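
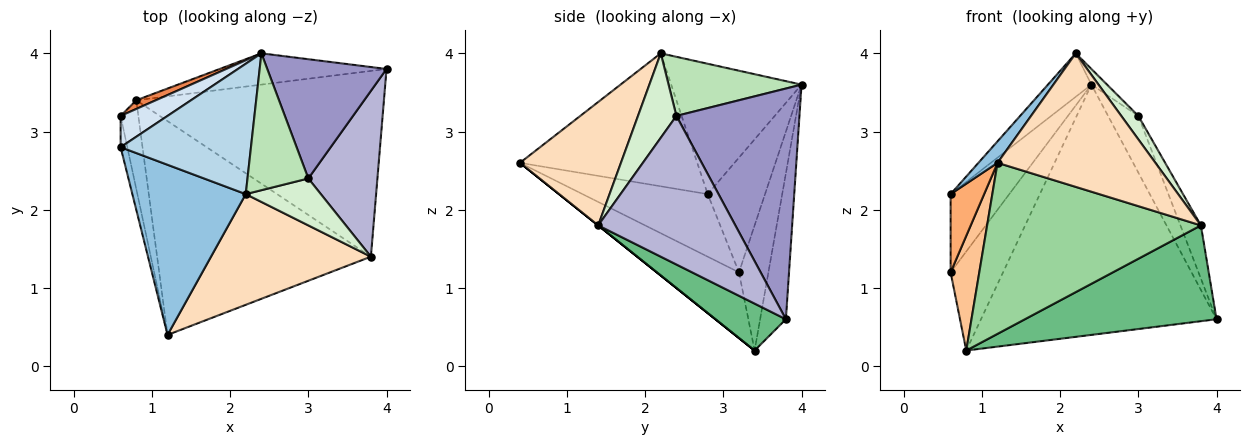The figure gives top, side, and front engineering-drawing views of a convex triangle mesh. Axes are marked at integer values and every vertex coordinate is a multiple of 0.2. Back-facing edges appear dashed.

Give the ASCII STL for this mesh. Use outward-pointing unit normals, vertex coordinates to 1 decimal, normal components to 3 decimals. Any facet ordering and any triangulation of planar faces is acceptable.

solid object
 facet normal -0.108 0.986 -0.123
  outer loop
   vertex 0.8 3.4 0.2
   vertex 2.4 4.0 3.6
   vertex 4.0 3.8 0.6
  endloop
 endfacet
 facet normal -0.758 -0.082 0.647
  outer loop
   vertex 2.2 2.2 4.0
   vertex 0.6 2.8 2.2
   vertex 1.2 0.4 2.6
  endloop
 endfacet
 facet normal -0.688 0.229 0.688
  outer loop
   vertex 2.2 2.2 4.0
   vertex 2.4 4.0 3.6
   vertex 0.6 2.8 2.2
  endloop
 endfacet
 facet normal -0.672 0.687 0.275
  outer loop
   vertex 0.6 3.2 1.2
   vertex 0.6 2.8 2.2
   vertex 2.4 4.0 3.6
  endloop
 endfacet
 facet normal -0.488 0.869 0.076
  outer loop
   vertex 0.6 3.2 1.2
   vertex 2.4 4.0 3.6
   vertex 0.8 3.4 0.2
  endloop
 endfacet
 facet normal -0.961 -0.257 -0.103
  outer loop
   vertex 0.6 3.2 1.2
   vertex 1.2 0.4 2.6
   vertex 0.6 2.8 2.2
  endloop
 endfacet
 facet normal -0.915 -0.319 -0.247
  outer loop
   vertex 0.6 3.2 1.2
   vertex 0.8 3.4 0.2
   vertex 1.2 0.4 2.6
  endloop
 endfacet
 facet normal 0.442 -0.691 0.572
  outer loop
   vertex 3.8 1.4 1.8
   vertex 2.2 2.2 4.0
   vertex 1.2 0.4 2.6
  endloop
 endfacet
 facet normal 0.166 -0.452 -0.876
  outer loop
   vertex 3.8 1.4 1.8
   vertex 0.8 3.4 0.2
   vertex 4.0 3.8 0.6
  endloop
 endfacet
 facet normal 0.000 -0.625 -0.781
  outer loop
   vertex 3.8 1.4 1.8
   vertex 1.2 0.4 2.6
   vertex 0.8 3.4 0.2
  endloop
 endfacet
 facet normal 0.694 0.082 0.715
  outer loop
   vertex 3.0 2.4 3.2
   vertex 2.4 4.0 3.6
   vertex 2.2 2.2 4.0
  endloop
 endfacet
 facet normal 0.709 -0.315 0.630
  outer loop
   vertex 3.0 2.4 3.2
   vertex 2.2 2.2 4.0
   vertex 3.8 1.4 1.8
  endloop
 endfacet
 facet normal 0.868 0.213 0.449
  outer loop
   vertex 3.0 2.4 3.2
   vertex 4.0 3.8 0.6
   vertex 2.4 4.0 3.6
  endloop
 endfacet
 facet normal 0.899 0.134 0.418
  outer loop
   vertex 3.0 2.4 3.2
   vertex 3.8 1.4 1.8
   vertex 4.0 3.8 0.6
  endloop
 endfacet
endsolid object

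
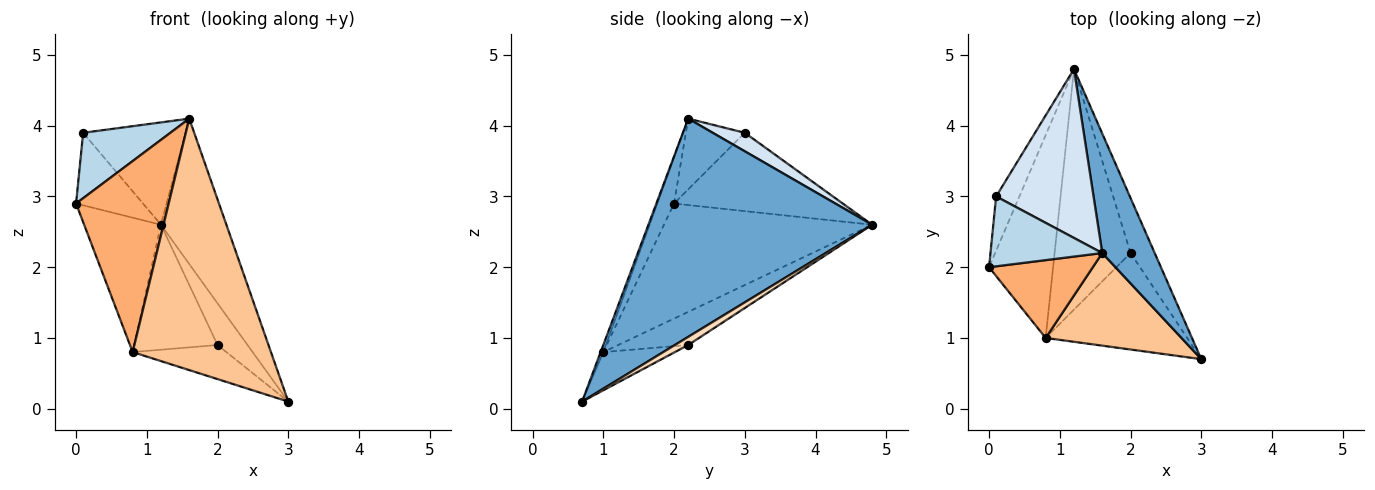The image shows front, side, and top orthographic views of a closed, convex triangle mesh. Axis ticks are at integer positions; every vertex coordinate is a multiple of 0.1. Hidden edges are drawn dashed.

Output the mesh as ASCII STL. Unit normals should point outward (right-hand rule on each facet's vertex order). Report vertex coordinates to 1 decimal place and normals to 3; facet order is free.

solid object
 facet normal 0.935 0.274 0.225
  outer loop
   vertex 1.6 2.2 4.1
   vertex 3.0 0.7 0.1
   vertex 1.2 4.8 2.6
  endloop
 endfacet
 facet normal -0.896 0.356 -0.266
  outer loop
   vertex 0.1 3.0 3.9
   vertex 1.2 4.8 2.6
   vertex 0.0 2.0 2.9
  endloop
 endfacet
 facet normal -0.419 -0.621 0.663
  outer loop
   vertex 0.1 3.0 3.9
   vertex 0.0 2.0 2.9
   vertex 1.6 2.2 4.1
  endloop
 endfacet
 facet normal 0.160 0.512 0.844
  outer loop
   vertex 0.1 3.0 3.9
   vertex 1.6 2.2 4.1
   vertex 1.2 4.8 2.6
  endloop
 endfacet
 facet normal -0.832 0.307 -0.463
  outer loop
   vertex 0.8 1.0 0.8
   vertex 0.0 2.0 2.9
   vertex 1.2 4.8 2.6
  endloop
 endfacet
 facet normal -0.165 -0.913 0.372
  outer loop
   vertex 0.8 1.0 0.8
   vertex 1.6 2.2 4.1
   vertex 0.0 2.0 2.9
  endloop
 endfacet
 facet normal -0.018 -0.938 0.346
  outer loop
   vertex 0.8 1.0 0.8
   vertex 3.0 0.7 0.1
   vertex 1.6 2.2 4.1
  endloop
 endfacet
 facet normal 0.259 0.583 -0.770
  outer loop
   vertex 2.0 2.2 0.9
   vertex 1.2 4.8 2.6
   vertex 3.0 0.7 0.1
  endloop
 endfacet
 facet normal -0.247 0.323 -0.914
  outer loop
   vertex 2.0 2.2 0.9
   vertex 3.0 0.7 0.1
   vertex 0.8 1.0 0.8
  endloop
 endfacet
 facet normal -0.361 0.430 -0.828
  outer loop
   vertex 2.0 2.2 0.9
   vertex 0.8 1.0 0.8
   vertex 1.2 4.8 2.6
  endloop
 endfacet
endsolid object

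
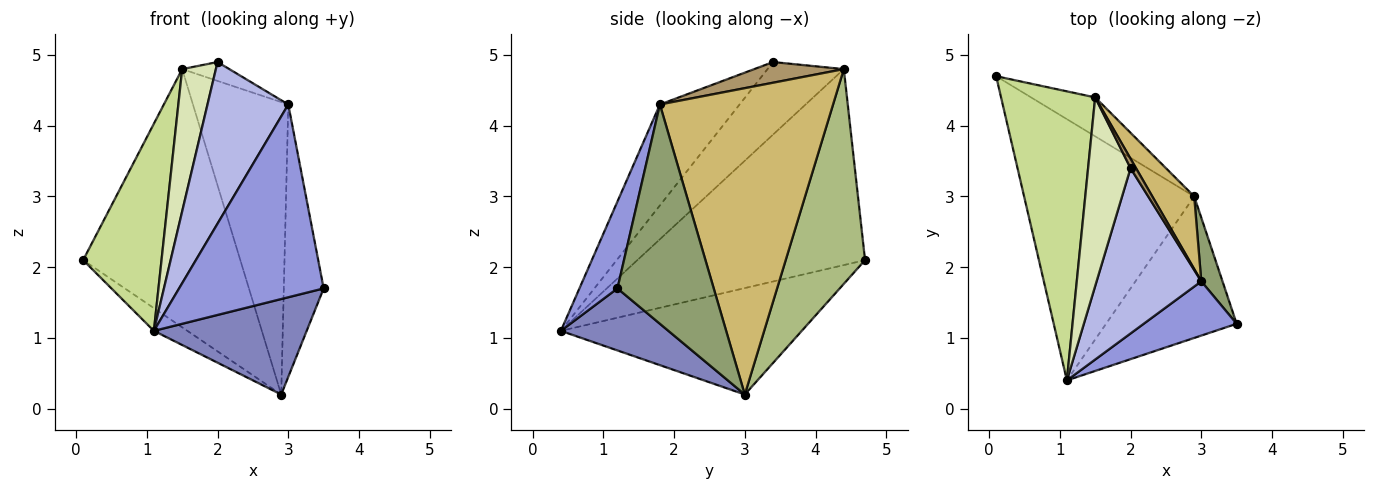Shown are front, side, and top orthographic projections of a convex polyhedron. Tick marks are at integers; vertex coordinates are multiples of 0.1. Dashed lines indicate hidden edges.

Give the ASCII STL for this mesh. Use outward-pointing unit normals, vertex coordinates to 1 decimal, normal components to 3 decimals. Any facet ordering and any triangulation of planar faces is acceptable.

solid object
 facet normal -0.529 0.074 -0.845
  outer loop
   vertex 2.9 3.0 0.2
   vertex 1.1 0.4 1.1
   vertex 0.1 4.7 2.1
  endloop
 endfacet
 facet normal 0.366 -0.521 -0.771
  outer loop
   vertex 2.9 3.0 0.2
   vertex 3.5 1.2 1.7
   vertex 1.1 0.4 1.1
  endloop
 endfacet
 facet normal 0.245 -0.933 0.263
  outer loop
   vertex 3.0 1.8 4.3
   vertex 1.1 0.4 1.1
   vertex 3.5 1.2 1.7
  endloop
 endfacet
 facet normal -0.568 -0.576 0.589
  outer loop
   vertex 3.0 1.8 4.3
   vertex 2.0 3.4 4.9
   vertex 1.1 0.4 1.1
  endloop
 endfacet
 facet normal 0.920 0.381 0.089
  outer loop
   vertex 3.0 1.8 4.3
   vertex 3.5 1.2 1.7
   vertex 2.9 3.0 0.2
  endloop
 endfacet
 facet normal 0.447 0.885 -0.133
  outer loop
   vertex 1.5 4.4 4.8
   vertex 2.9 3.0 0.2
   vertex 0.1 4.7 2.1
  endloop
 endfacet
 facet normal -0.861 -0.296 0.413
  outer loop
   vertex 1.5 4.4 4.8
   vertex 0.1 4.7 2.1
   vertex 1.1 0.4 1.1
  endloop
 endfacet
 facet normal -0.806 -0.356 0.472
  outer loop
   vertex 1.5 4.4 4.8
   vertex 1.1 0.4 1.1
   vertex 2.0 3.4 4.9
  endloop
 endfacet
 facet normal 0.862 0.454 0.227
  outer loop
   vertex 1.5 4.4 4.8
   vertex 2.0 3.4 4.9
   vertex 3.0 1.8 4.3
  endloop
 endfacet
 facet normal 0.870 0.479 0.119
  outer loop
   vertex 1.5 4.4 4.8
   vertex 3.0 1.8 4.3
   vertex 2.9 3.0 0.2
  endloop
 endfacet
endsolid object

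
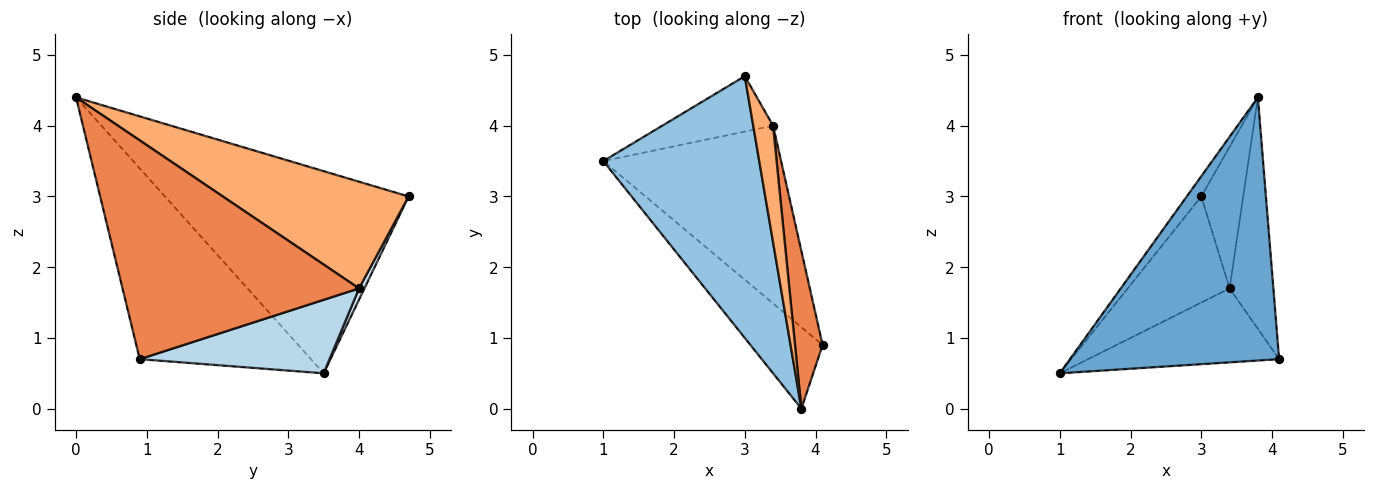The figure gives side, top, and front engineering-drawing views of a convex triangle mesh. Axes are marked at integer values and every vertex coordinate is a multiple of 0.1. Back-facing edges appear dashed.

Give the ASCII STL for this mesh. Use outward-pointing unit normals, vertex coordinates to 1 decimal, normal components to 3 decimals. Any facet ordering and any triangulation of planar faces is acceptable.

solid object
 facet normal -0.616 -0.752 -0.233
  outer loop
   vertex 3.8 0.0 4.4
   vertex 1.0 3.5 0.5
   vertex 4.1 0.9 0.7
  endloop
 endfacet
 facet normal -0.791 0.047 0.610
  outer loop
   vertex 3.8 0.0 4.4
   vertex 3.0 4.7 3.0
   vertex 1.0 3.5 0.5
  endloop
 endfacet
 facet normal 0.357 0.359 -0.863
  outer loop
   vertex 3.4 4.0 1.7
   vertex 4.1 0.9 0.7
   vertex 1.0 3.5 0.5
  endloop
 endfacet
 facet normal 0.047 0.885 -0.462
  outer loop
   vertex 3.4 4.0 1.7
   vertex 1.0 3.5 0.5
   vertex 3.0 4.7 3.0
  endloop
 endfacet
 facet normal 0.976 0.181 0.123
  outer loop
   vertex 3.4 4.0 1.7
   vertex 3.8 0.0 4.4
   vertex 4.1 0.9 0.7
  endloop
 endfacet
 facet normal 0.960 0.217 0.179
  outer loop
   vertex 3.4 4.0 1.7
   vertex 3.0 4.7 3.0
   vertex 3.8 0.0 4.4
  endloop
 endfacet
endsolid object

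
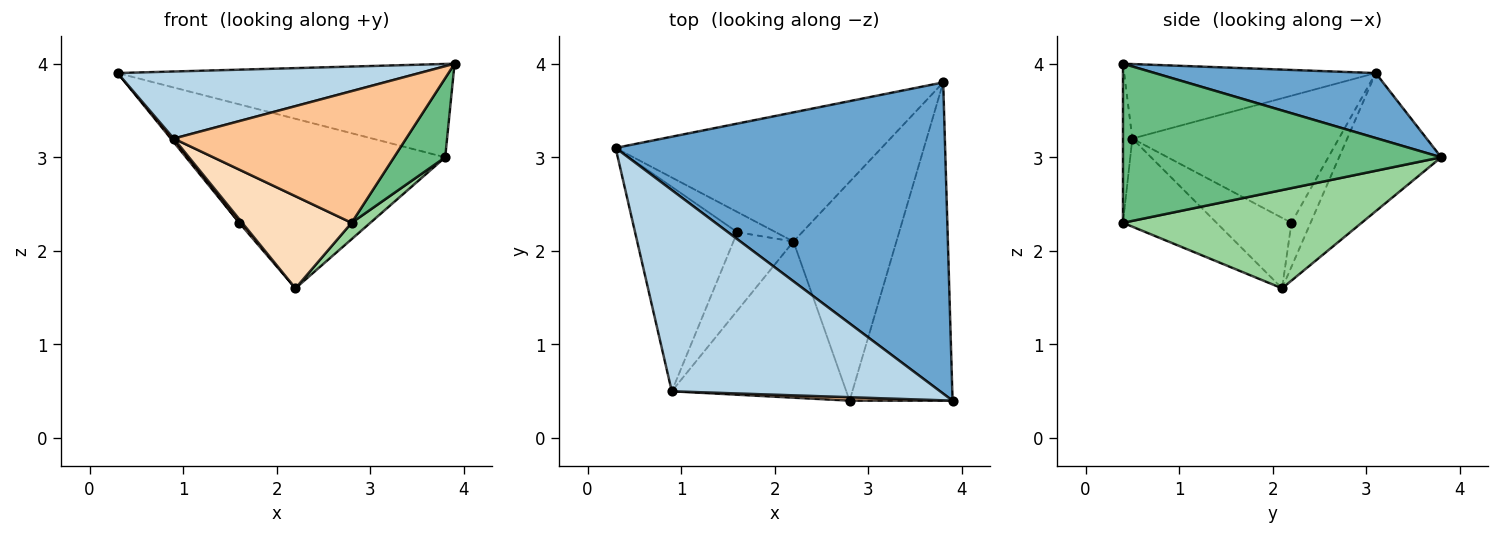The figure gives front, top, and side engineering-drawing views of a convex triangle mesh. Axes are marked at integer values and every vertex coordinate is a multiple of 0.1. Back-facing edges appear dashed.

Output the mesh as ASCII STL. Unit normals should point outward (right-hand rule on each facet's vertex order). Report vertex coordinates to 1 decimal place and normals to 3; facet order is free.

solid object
 facet normal 0.186 0.282 0.941
  outer loop
   vertex 3.8 3.8 3.0
   vertex 0.3 3.1 3.9
   vertex 3.9 0.4 4.0
  endloop
 endfacet
 facet normal -0.300 0.759 -0.578
  outer loop
   vertex 2.2 2.1 1.6
   vertex 0.3 3.1 3.9
   vertex 3.8 3.8 3.0
  endloop
 endfacet
 facet normal -0.255 -0.306 0.917
  outer loop
   vertex 0.9 0.5 3.2
   vertex 3.9 0.4 4.0
   vertex 0.3 3.1 3.9
  endloop
 endfacet
 facet normal -0.751 0.080 -0.655
  outer loop
   vertex 1.6 2.2 2.3
   vertex 0.3 3.1 3.9
   vertex 2.2 2.1 1.6
  endloop
 endfacet
 facet normal -0.779 -0.011 -0.627
  outer loop
   vertex 1.6 2.2 2.3
   vertex 0.9 0.5 3.2
   vertex 0.3 3.1 3.9
  endloop
 endfacet
 facet normal -0.761 -0.030 -0.648
  outer loop
   vertex 1.6 2.2 2.3
   vertex 2.2 2.1 1.6
   vertex 0.9 0.5 3.2
  endloop
 endfacet
 facet normal -0.040 -0.999 0.026
  outer loop
   vertex 2.8 0.4 2.3
   vertex 3.9 0.4 4.0
   vertex 0.9 0.5 3.2
  endloop
 endfacet
 facet normal -0.399 -0.466 -0.790
  outer loop
   vertex 2.8 0.4 2.3
   vertex 0.9 0.5 3.2
   vertex 2.2 2.1 1.6
  endloop
 endfacet
 facet normal 0.832 -0.134 -0.538
  outer loop
   vertex 2.8 0.4 2.3
   vertex 3.8 3.8 3.0
   vertex 3.9 0.4 4.0
  endloop
 endfacet
 facet normal 0.689 -0.054 -0.722
  outer loop
   vertex 2.8 0.4 2.3
   vertex 2.2 2.1 1.6
   vertex 3.8 3.8 3.0
  endloop
 endfacet
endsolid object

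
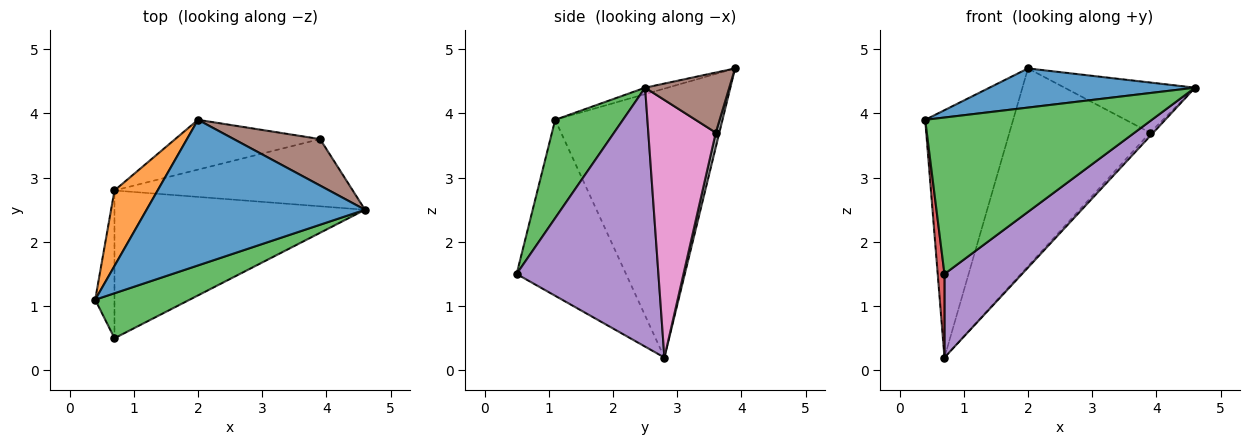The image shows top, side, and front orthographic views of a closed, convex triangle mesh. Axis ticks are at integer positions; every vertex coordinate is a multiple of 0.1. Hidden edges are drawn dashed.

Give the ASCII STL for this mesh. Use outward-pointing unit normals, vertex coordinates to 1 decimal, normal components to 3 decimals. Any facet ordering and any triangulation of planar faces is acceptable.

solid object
 facet normal -0.028 -0.260 0.965
  outer loop
   vertex 2.0 3.9 4.7
   vertex 0.4 1.1 3.9
   vertex 4.6 2.5 4.4
  endloop
 endfacet
 facet normal -0.876 0.461 0.141
  outer loop
   vertex 0.7 2.8 0.2
   vertex 0.4 1.1 3.9
   vertex 2.0 3.9 4.7
  endloop
 endfacet
 facet normal 0.276 -0.924 0.265
  outer loop
   vertex 0.7 0.5 1.5
   vertex 4.6 2.5 4.4
   vertex 0.4 1.1 3.9
  endloop
 endfacet
 facet normal -0.992 -0.061 -0.109
  outer loop
   vertex 0.7 0.5 1.5
   vertex 0.4 1.1 3.9
   vertex 0.7 2.8 0.2
  endloop
 endfacet
 facet normal 0.669 -0.366 -0.647
  outer loop
   vertex 0.7 0.5 1.5
   vertex 0.7 2.8 0.2
   vertex 4.6 2.5 4.4
  endloop
 endfacet
 facet normal 0.428 0.663 0.614
  outer loop
   vertex 3.9 3.6 3.7
   vertex 2.0 3.9 4.7
   vertex 4.6 2.5 4.4
  endloop
 endfacet
 facet normal 0.734 0.035 -0.679
  outer loop
   vertex 3.9 3.6 3.7
   vertex 4.6 2.5 4.4
   vertex 0.7 2.8 0.2
  endloop
 endfacet
 facet normal 0.025 0.969 -0.244
  outer loop
   vertex 3.9 3.6 3.7
   vertex 0.7 2.8 0.2
   vertex 2.0 3.9 4.7
  endloop
 endfacet
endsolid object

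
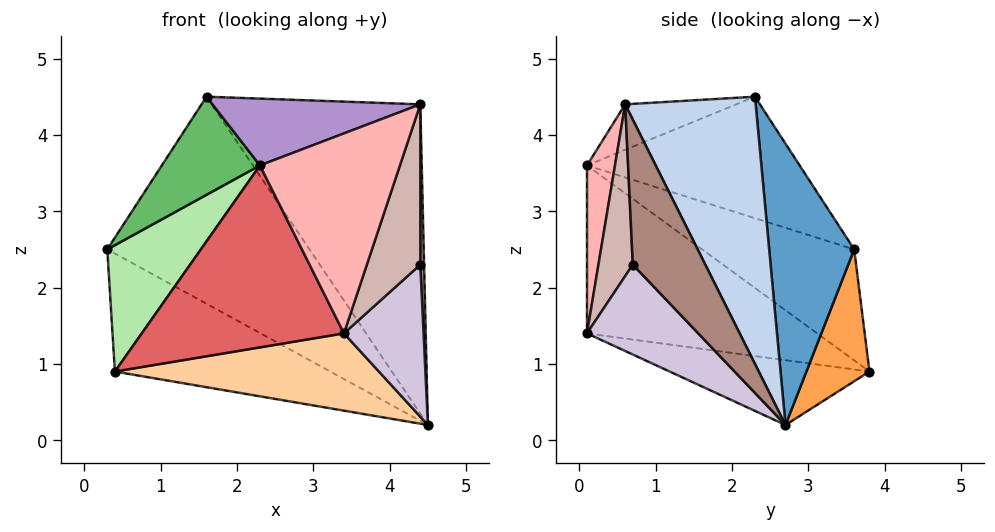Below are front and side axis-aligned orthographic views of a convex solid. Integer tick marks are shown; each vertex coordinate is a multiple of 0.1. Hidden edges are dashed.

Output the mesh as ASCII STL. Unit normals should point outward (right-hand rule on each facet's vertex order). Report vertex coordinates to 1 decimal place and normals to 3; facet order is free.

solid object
 facet normal 0.366 0.871 0.328
  outer loop
   vertex 1.6 2.3 4.5
   vertex 4.5 2.7 0.2
   vertex 0.3 3.6 2.5
  endloop
 endfacet
 facet normal 0.486 0.777 0.400
  outer loop
   vertex 4.4 0.6 4.4
   vertex 4.5 2.7 0.2
   vertex 1.6 2.3 4.5
  endloop
 endfacet
 facet normal 0.278 0.951 0.136
  outer loop
   vertex 0.4 3.8 0.9
   vertex 0.3 3.6 2.5
   vertex 4.5 2.7 0.2
  endloop
 endfacet
 facet normal -0.242 -0.320 -0.916
  outer loop
   vertex 0.4 3.8 0.9
   vertex 4.5 2.7 0.2
   vertex 3.4 0.1 1.4
  endloop
 endfacet
 facet normal -0.865 -0.399 0.303
  outer loop
   vertex 2.3 0.1 3.6
   vertex 1.6 2.3 4.5
   vertex 0.3 3.6 2.5
  endloop
 endfacet
 facet normal -0.846 -0.520 -0.118
  outer loop
   vertex 2.3 0.1 3.6
   vertex 0.3 3.6 2.5
   vertex 0.4 3.8 0.9
  endloop
 endfacet
 facet normal -0.703 -0.618 -0.352
  outer loop
   vertex 2.3 0.1 3.6
   vertex 0.4 3.8 0.9
   vertex 3.4 0.1 1.4
  endloop
 endfacet
 facet normal 0.195 -0.976 0.098
  outer loop
   vertex 2.3 0.1 3.6
   vertex 3.4 0.1 1.4
   vertex 4.4 0.6 4.4
  endloop
 endfacet
 facet normal -0.230 -0.430 0.873
  outer loop
   vertex 2.3 0.1 3.6
   vertex 4.4 0.6 4.4
   vertex 1.6 2.3 4.5
  endloop
 endfacet
 facet normal 0.723 -0.517 -0.458
  outer loop
   vertex 4.4 0.7 2.3
   vertex 3.4 0.1 1.4
   vertex 4.5 2.7 0.2
  endloop
 endfacet
 facet normal 0.999 -0.053 -0.003
  outer loop
   vertex 4.4 0.7 2.3
   vertex 4.5 2.7 0.2
   vertex 4.4 0.6 4.4
  endloop
 endfacet
 facet normal 0.540 -0.841 -0.040
  outer loop
   vertex 4.4 0.7 2.3
   vertex 4.4 0.6 4.4
   vertex 3.4 0.1 1.4
  endloop
 endfacet
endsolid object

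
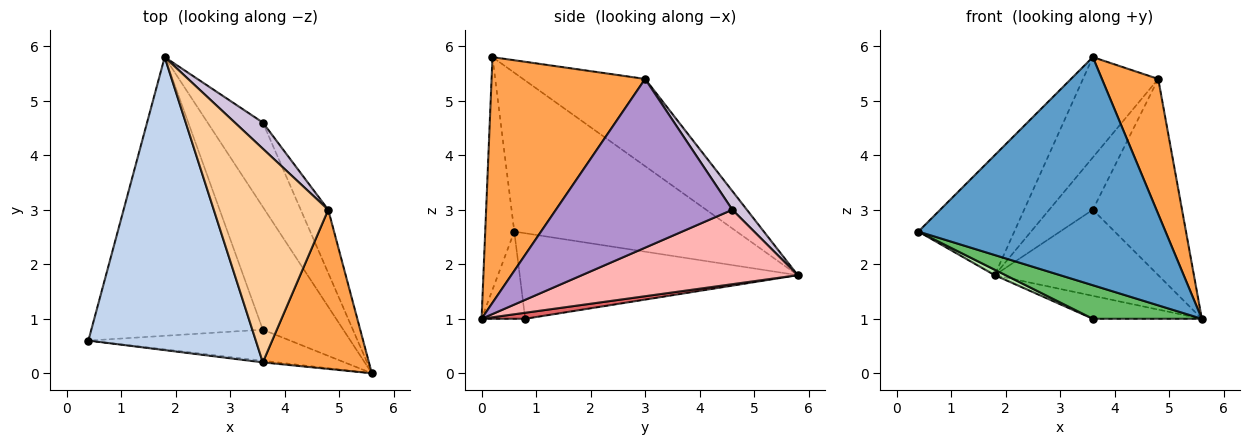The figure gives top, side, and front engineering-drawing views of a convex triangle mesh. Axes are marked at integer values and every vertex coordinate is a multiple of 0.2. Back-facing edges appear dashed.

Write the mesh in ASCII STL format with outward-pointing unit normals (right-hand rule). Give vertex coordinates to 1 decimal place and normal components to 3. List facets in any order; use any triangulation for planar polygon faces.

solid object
 facet normal -0.117 -0.993 -0.007
  outer loop
   vertex 3.6 0.2 5.8
   vertex 0.4 0.6 2.6
   vertex 5.6 0.0 1.0
  endloop
 endfacet
 facet normal -0.660 0.285 0.695
  outer loop
   vertex 3.6 0.2 5.8
   vertex 1.8 5.8 1.8
   vertex 0.4 0.6 2.6
  endloop
 endfacet
 facet normal 0.870 -0.319 0.376
  outer loop
   vertex 4.8 3.0 5.4
   vertex 3.6 0.2 5.8
   vertex 5.6 0.0 1.0
  endloop
 endfacet
 facet normal -0.568 0.350 0.745
  outer loop
   vertex 4.8 3.0 5.4
   vertex 1.8 5.8 1.8
   vertex 3.6 0.2 5.8
  endloop
 endfacet
 facet normal -0.282 -0.704 -0.652
  outer loop
   vertex 3.6 0.8 1.0
   vertex 5.6 0.0 1.0
   vertex 0.4 0.6 2.6
  endloop
 endfacet
 facet normal -0.446 -0.018 -0.895
  outer loop
   vertex 3.6 0.8 1.0
   vertex 0.4 0.6 2.6
   vertex 1.8 5.8 1.8
  endloop
 endfacet
 facet normal 0.073 0.183 -0.980
  outer loop
   vertex 3.6 0.8 1.0
   vertex 1.8 5.8 1.8
   vertex 5.6 0.0 1.0
  endloop
 endfacet
 facet normal 0.686 0.520 -0.509
  outer loop
   vertex 3.6 4.6 3.0
   vertex 5.6 0.0 1.0
   vertex 1.8 5.8 1.8
  endloop
 endfacet
 facet normal 0.883 0.447 -0.144
  outer loop
   vertex 3.6 4.6 3.0
   vertex 4.8 3.0 5.4
   vertex 5.6 0.0 1.0
  endloop
 endfacet
 facet normal 0.286 0.857 0.429
  outer loop
   vertex 3.6 4.6 3.0
   vertex 1.8 5.8 1.8
   vertex 4.8 3.0 5.4
  endloop
 endfacet
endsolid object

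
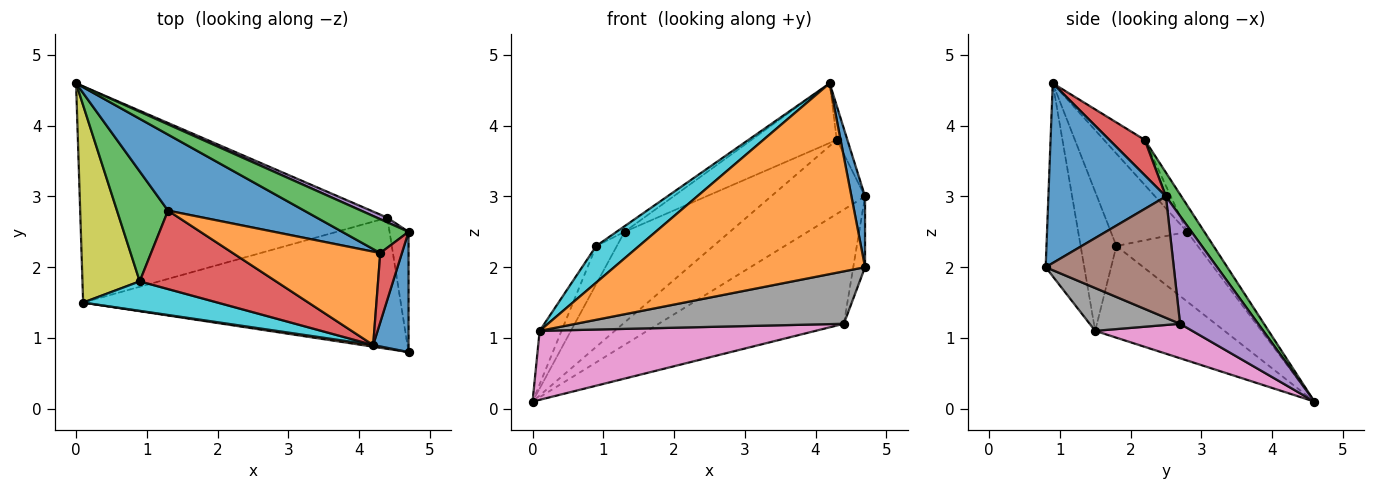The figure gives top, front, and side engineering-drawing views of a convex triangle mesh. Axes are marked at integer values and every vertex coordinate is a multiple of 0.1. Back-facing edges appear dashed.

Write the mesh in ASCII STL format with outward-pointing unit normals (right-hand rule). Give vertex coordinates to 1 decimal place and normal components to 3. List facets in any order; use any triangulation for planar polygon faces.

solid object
 facet normal 0.975 -0.113 0.192
  outer loop
   vertex 4.7 0.8 2.0
   vertex 4.7 2.5 3.0
   vertex 4.2 0.9 4.6
  endloop
 endfacet
 facet normal -0.152 -0.988 0.009
  outer loop
   vertex 0.1 1.5 1.1
   vertex 4.7 0.8 2.0
   vertex 4.2 0.9 4.6
  endloop
 endfacet
 facet normal 0.148 0.899 0.411
  outer loop
   vertex 4.3 2.2 3.8
   vertex 4.7 2.5 3.0
   vertex 0.0 4.6 0.1
  endloop
 endfacet
 facet normal 0.826 0.248 0.506
  outer loop
   vertex 4.3 2.2 3.8
   vertex 4.2 0.9 4.6
   vertex 4.7 2.5 3.0
  endloop
 endfacet
 facet normal 0.388 0.921 0.038
  outer loop
   vertex 4.4 2.7 1.2
   vertex 0.0 4.6 0.1
   vertex 4.7 2.5 3.0
  endloop
 endfacet
 facet normal 0.984 0.091 -0.154
  outer loop
   vertex 4.4 2.7 1.2
   vertex 4.7 2.5 3.0
   vertex 4.7 0.8 2.0
  endloop
 endfacet
 facet normal 0.106 -0.302 -0.947
  outer loop
   vertex 4.4 2.7 1.2
   vertex 0.1 1.5 1.1
   vertex 0.0 4.6 0.1
  endloop
 endfacet
 facet normal 0.124 -0.368 -0.921
  outer loop
   vertex 4.4 2.7 1.2
   vertex 4.7 0.8 2.0
   vertex 0.1 1.5 1.1
  endloop
 endfacet
 facet normal -0.840 0.142 0.524
  outer loop
   vertex 0.9 1.8 2.3
   vertex 0.0 4.6 0.1
   vertex 0.1 1.5 1.1
  endloop
 endfacet
 facet normal -0.545 -0.653 0.526
  outer loop
   vertex 0.9 1.8 2.3
   vertex 0.1 1.5 1.1
   vertex 4.2 0.9 4.6
  endloop
 endfacet
 facet normal -0.124 0.760 0.638
  outer loop
   vertex 1.3 2.8 2.5
   vertex 4.3 2.2 3.8
   vertex 0.0 4.6 0.1
  endloop
 endfacet
 facet normal -0.249 0.521 0.816
  outer loop
   vertex 1.3 2.8 2.5
   vertex 4.2 0.9 4.6
   vertex 4.3 2.2 3.8
  endloop
 endfacet
 facet normal -0.791 0.201 0.579
  outer loop
   vertex 1.3 2.8 2.5
   vertex 0.0 4.6 0.1
   vertex 0.9 1.8 2.3
  endloop
 endfacet
 facet normal -0.560 0.059 0.826
  outer loop
   vertex 1.3 2.8 2.5
   vertex 0.9 1.8 2.3
   vertex 4.2 0.9 4.6
  endloop
 endfacet
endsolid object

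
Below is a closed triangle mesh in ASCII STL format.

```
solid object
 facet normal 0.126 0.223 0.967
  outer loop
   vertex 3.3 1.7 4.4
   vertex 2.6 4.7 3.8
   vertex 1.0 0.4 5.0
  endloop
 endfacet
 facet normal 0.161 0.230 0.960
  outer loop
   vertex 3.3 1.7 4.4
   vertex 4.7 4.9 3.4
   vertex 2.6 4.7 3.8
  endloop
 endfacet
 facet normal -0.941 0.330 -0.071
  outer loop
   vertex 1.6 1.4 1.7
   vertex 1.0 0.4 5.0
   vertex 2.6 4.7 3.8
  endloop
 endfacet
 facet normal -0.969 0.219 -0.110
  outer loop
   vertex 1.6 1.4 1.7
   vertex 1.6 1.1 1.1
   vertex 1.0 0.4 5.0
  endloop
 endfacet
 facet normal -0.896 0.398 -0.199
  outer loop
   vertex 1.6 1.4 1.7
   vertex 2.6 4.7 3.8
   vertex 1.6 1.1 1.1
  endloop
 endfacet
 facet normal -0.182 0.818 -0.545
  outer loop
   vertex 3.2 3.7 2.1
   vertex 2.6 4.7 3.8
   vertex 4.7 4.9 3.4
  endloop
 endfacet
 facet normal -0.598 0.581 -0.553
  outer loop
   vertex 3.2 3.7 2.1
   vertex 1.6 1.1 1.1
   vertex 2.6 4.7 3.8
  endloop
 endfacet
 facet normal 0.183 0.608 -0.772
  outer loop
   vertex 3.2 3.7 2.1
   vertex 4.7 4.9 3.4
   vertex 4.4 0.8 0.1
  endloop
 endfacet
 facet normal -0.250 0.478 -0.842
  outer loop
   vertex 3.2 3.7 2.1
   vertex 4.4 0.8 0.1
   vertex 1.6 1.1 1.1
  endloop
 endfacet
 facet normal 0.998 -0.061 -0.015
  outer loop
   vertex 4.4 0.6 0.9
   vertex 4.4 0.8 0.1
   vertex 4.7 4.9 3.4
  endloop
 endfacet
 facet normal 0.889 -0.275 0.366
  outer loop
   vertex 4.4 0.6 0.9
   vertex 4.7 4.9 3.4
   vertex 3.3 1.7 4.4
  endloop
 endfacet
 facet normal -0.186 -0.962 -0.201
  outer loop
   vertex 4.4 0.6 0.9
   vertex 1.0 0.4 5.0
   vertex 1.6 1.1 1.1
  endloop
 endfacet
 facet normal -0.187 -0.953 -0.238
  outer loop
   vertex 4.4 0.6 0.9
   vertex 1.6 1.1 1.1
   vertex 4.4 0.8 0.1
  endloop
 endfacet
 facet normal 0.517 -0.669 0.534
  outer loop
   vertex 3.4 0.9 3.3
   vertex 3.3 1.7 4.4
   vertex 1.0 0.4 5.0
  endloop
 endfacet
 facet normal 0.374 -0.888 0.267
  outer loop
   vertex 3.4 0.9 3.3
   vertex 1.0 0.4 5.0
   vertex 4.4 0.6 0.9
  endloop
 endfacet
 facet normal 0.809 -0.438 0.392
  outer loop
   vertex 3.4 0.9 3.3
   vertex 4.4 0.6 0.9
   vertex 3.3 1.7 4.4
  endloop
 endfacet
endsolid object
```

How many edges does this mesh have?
24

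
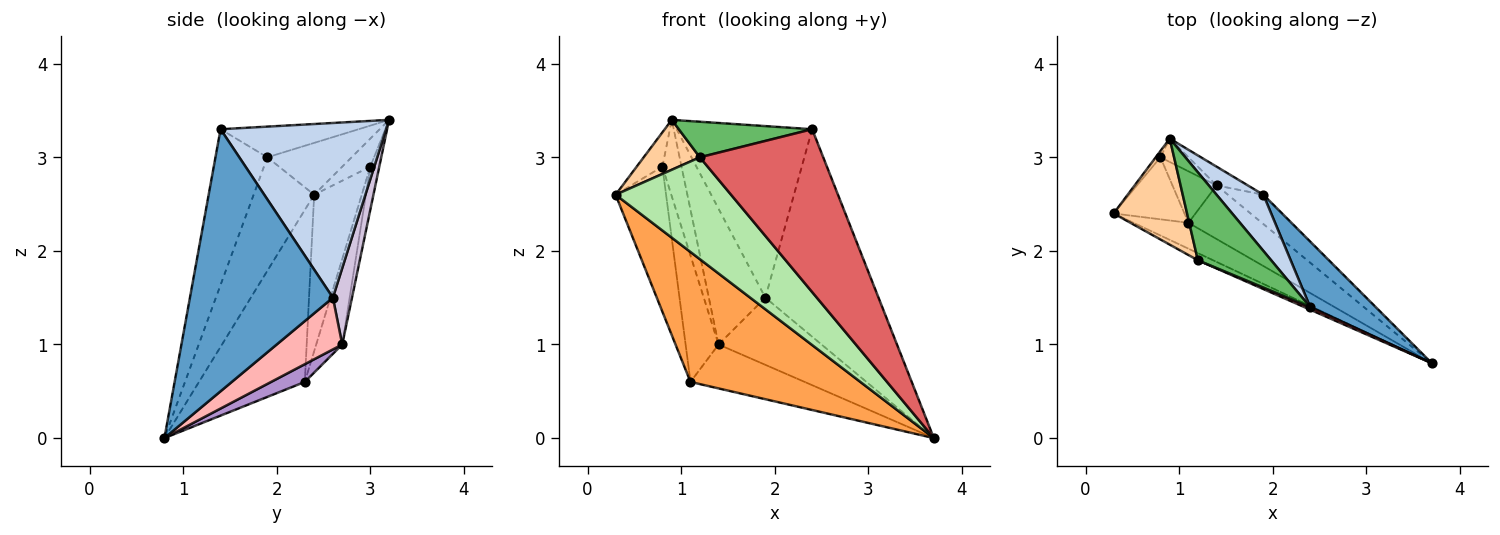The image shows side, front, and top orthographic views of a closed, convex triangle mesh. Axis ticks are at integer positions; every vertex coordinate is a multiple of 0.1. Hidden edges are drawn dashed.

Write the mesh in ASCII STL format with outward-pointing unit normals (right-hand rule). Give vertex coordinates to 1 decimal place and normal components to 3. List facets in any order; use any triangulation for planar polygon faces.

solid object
 facet normal 0.769 0.609 0.192
  outer loop
   vertex 2.4 1.4 3.3
   vertex 3.7 0.8 0.0
   vertex 1.9 2.6 1.5
  endloop
 endfacet
 facet normal 0.758 0.620 0.203
  outer loop
   vertex 2.4 1.4 3.3
   vertex 1.9 2.6 1.5
   vertex 0.9 3.2 3.4
  endloop
 endfacet
 facet normal -0.521 -0.837 -0.167
  outer loop
   vertex 1.1 2.3 0.6
   vertex 3.7 0.8 0.0
   vertex 0.3 2.4 2.6
  endloop
 endfacet
 facet normal -0.538 -0.359 0.763
  outer loop
   vertex 1.2 1.9 3.0
   vertex 0.9 3.2 3.4
   vertex 0.3 2.4 2.6
  endloop
 endfacet
 facet normal -0.362 -0.349 0.864
  outer loop
   vertex 1.2 1.9 3.0
   vertex 2.4 1.4 3.3
   vertex 0.9 3.2 3.4
  endloop
 endfacet
 facet normal -0.463 -0.884 -0.062
  outer loop
   vertex 1.2 1.9 3.0
   vertex 0.3 2.4 2.6
   vertex 3.7 0.8 0.0
  endloop
 endfacet
 facet normal -0.388 -0.922 0.015
  outer loop
   vertex 1.2 1.9 3.0
   vertex 3.7 0.8 0.0
   vertex 2.4 1.4 3.3
  endloop
 endfacet
 facet normal 0.504 0.792 -0.345
  outer loop
   vertex 1.4 2.7 1.0
   vertex 1.9 2.6 1.5
   vertex 3.7 0.8 0.0
  endloop
 endfacet
 facet normal 0.184 0.623 -0.761
  outer loop
   vertex 1.4 2.7 1.0
   vertex 3.7 0.8 0.0
   vertex 1.1 2.3 0.6
  endloop
 endfacet
 facet normal 0.317 0.939 -0.130
  outer loop
   vertex 1.4 2.7 1.0
   vertex 0.9 3.2 3.4
   vertex 1.9 2.6 1.5
  endloop
 endfacet
 facet normal -0.655 0.695 -0.297
  outer loop
   vertex 0.8 3.0 2.9
   vertex 1.1 2.3 0.6
   vertex 0.3 2.4 2.6
  endloop
 endfacet
 facet normal -0.732 0.671 -0.122
  outer loop
   vertex 0.8 3.0 2.9
   vertex 0.3 2.4 2.6
   vertex 0.9 3.2 3.4
  endloop
 endfacet
 facet normal -0.591 0.747 -0.304
  outer loop
   vertex 0.8 3.0 2.9
   vertex 1.4 2.7 1.0
   vertex 1.1 2.3 0.6
  endloop
 endfacet
 facet normal -0.409 0.872 -0.267
  outer loop
   vertex 0.8 3.0 2.9
   vertex 0.9 3.2 3.4
   vertex 1.4 2.7 1.0
  endloop
 endfacet
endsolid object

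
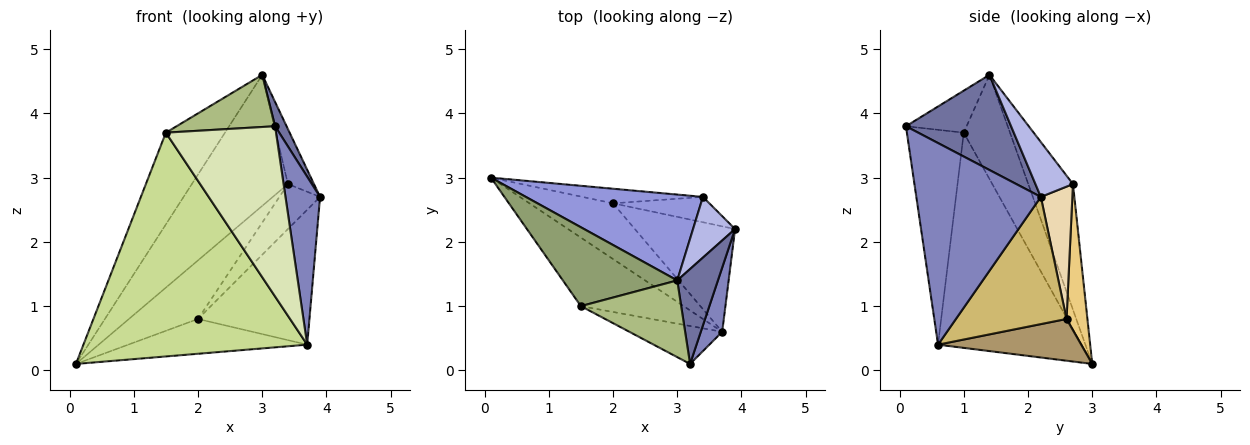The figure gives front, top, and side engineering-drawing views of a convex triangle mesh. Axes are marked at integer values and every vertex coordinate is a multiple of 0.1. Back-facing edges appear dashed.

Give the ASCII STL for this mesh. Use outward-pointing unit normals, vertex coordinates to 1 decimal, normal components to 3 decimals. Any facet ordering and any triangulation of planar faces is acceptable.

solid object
 facet normal 0.915 -0.100 0.391
  outer loop
   vertex 3.0 1.4 4.6
   vertex 3.2 0.1 3.8
   vertex 3.9 2.2 2.7
  endloop
 endfacet
 facet normal 0.959 -0.266 0.102
  outer loop
   vertex 3.7 0.6 0.4
   vertex 3.9 2.2 2.7
   vertex 3.2 0.1 3.8
  endloop
 endfacet
 facet normal -0.363 0.780 0.511
  outer loop
   vertex 3.4 2.7 2.9
   vertex 0.1 3.0 0.1
   vertex 3.0 1.4 4.6
  endloop
 endfacet
 facet normal 0.695 0.482 0.533
  outer loop
   vertex 3.4 2.7 2.9
   vertex 3.0 1.4 4.6
   vertex 3.9 2.2 2.7
  endloop
 endfacet
 facet normal -0.510 0.652 0.561
  outer loop
   vertex 1.5 1.0 3.7
   vertex 3.0 1.4 4.6
   vertex 0.1 3.0 0.1
  endloop
 endfacet
 facet normal -0.327 -0.531 0.781
  outer loop
   vertex 1.5 1.0 3.7
   vertex 3.2 0.1 3.8
   vertex 3.0 1.4 4.6
  endloop
 endfacet
 facet normal -0.523 -0.815 -0.250
  outer loop
   vertex 1.5 1.0 3.7
   vertex 0.1 3.0 0.1
   vertex 3.7 0.6 0.4
  endloop
 endfacet
 facet normal -0.450 -0.872 -0.194
  outer loop
   vertex 1.5 1.0 3.7
   vertex 3.7 0.6 0.4
   vertex 3.2 0.1 3.8
  endloop
 endfacet
 facet normal 0.390 0.488 -0.781
  outer loop
   vertex 2.0 2.6 0.8
   vertex 3.7 0.6 0.4
   vertex 0.1 3.0 0.1
  endloop
 endfacet
 facet normal 0.616 0.621 -0.485
  outer loop
   vertex 2.0 2.6 0.8
   vertex 3.9 2.2 2.7
   vertex 3.7 0.6 0.4
  endloop
 endfacet
 facet normal 0.281 0.931 -0.232
  outer loop
   vertex 2.0 2.6 0.8
   vertex 0.1 3.0 0.1
   vertex 3.4 2.7 2.9
  endloop
 endfacet
 facet normal 0.559 0.722 -0.407
  outer loop
   vertex 2.0 2.6 0.8
   vertex 3.4 2.7 2.9
   vertex 3.9 2.2 2.7
  endloop
 endfacet
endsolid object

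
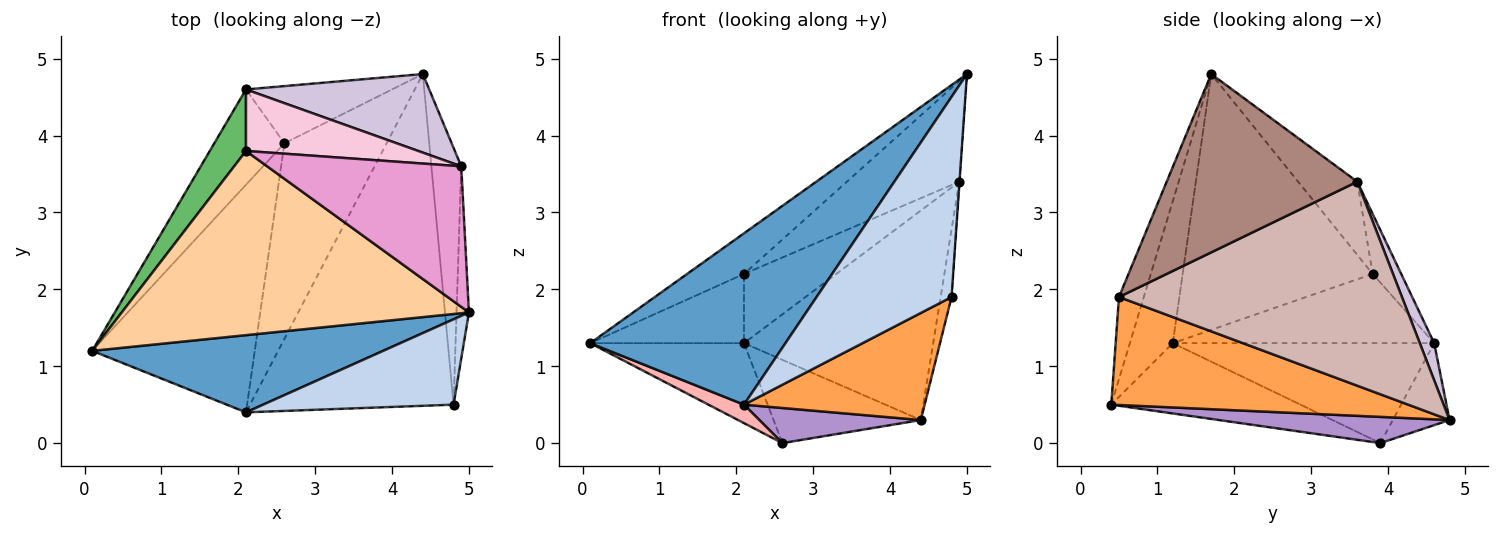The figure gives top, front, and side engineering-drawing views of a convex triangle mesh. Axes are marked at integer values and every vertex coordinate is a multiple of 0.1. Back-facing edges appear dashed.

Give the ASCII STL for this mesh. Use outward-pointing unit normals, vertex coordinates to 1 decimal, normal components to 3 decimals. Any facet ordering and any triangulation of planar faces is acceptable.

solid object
 facet normal -0.196 -0.894 0.403
  outer loop
   vertex 2.1 0.4 0.5
   vertex 5.0 1.7 4.8
   vertex 0.1 1.2 1.3
  endloop
 endfacet
 facet normal -0.167 -0.907 0.387
  outer loop
   vertex 4.8 0.5 1.9
   vertex 5.0 1.7 4.8
   vertex 2.1 0.4 0.5
  endloop
 endfacet
 facet normal 0.451 -0.274 -0.850
  outer loop
   vertex 4.8 0.5 1.9
   vertex 2.1 0.4 0.5
   vertex 4.4 4.8 0.3
  endloop
 endfacet
 facet normal -0.584 0.175 0.793
  outer loop
   vertex 2.1 3.8 2.2
   vertex 0.1 1.2 1.3
   vertex 5.0 1.7 4.8
  endloop
 endfacet
 facet normal -0.786 0.462 0.411
  outer loop
   vertex 2.1 3.8 2.2
   vertex 2.1 4.6 1.3
   vertex 0.1 1.2 1.3
  endloop
 endfacet
 facet normal -0.738 0.434 -0.517
  outer loop
   vertex 2.6 3.9 0.0
   vertex 0.1 1.2 1.3
   vertex 2.1 4.6 1.3
  endloop
 endfacet
 facet normal -0.303 0.786 -0.540
  outer loop
   vertex 2.6 3.9 0.0
   vertex 2.1 4.6 1.3
   vertex 4.4 4.8 0.3
  endloop
 endfacet
 facet normal -0.396 -0.074 -0.915
  outer loop
   vertex 2.6 3.9 0.0
   vertex 2.1 0.4 0.5
   vertex 0.1 1.2 1.3
  endloop
 endfacet
 facet normal 0.245 -0.171 -0.954
  outer loop
   vertex 2.6 3.9 0.0
   vertex 4.4 4.8 0.3
   vertex 2.1 0.4 0.5
  endloop
 endfacet
 facet normal 0.071 0.934 0.350
  outer loop
   vertex 4.9 3.6 3.4
   vertex 4.4 4.8 0.3
   vertex 2.1 4.6 1.3
  endloop
 endfacet
 facet normal 0.998 0.001 -0.069
  outer loop
   vertex 4.9 3.6 3.4
   vertex 5.0 1.7 4.8
   vertex 4.8 0.5 1.9
  endloop
 endfacet
 facet normal 0.989 0.038 -0.145
  outer loop
   vertex 4.9 3.6 3.4
   vertex 4.8 0.5 1.9
   vertex 4.4 4.8 0.3
  endloop
 endfacet
 facet normal -0.293 0.557 0.777
  outer loop
   vertex 4.9 3.6 3.4
   vertex 2.1 3.8 2.2
   vertex 5.0 1.7 4.8
  endloop
 endfacet
 facet normal -0.225 0.728 0.647
  outer loop
   vertex 4.9 3.6 3.4
   vertex 2.1 4.6 1.3
   vertex 2.1 3.8 2.2
  endloop
 endfacet
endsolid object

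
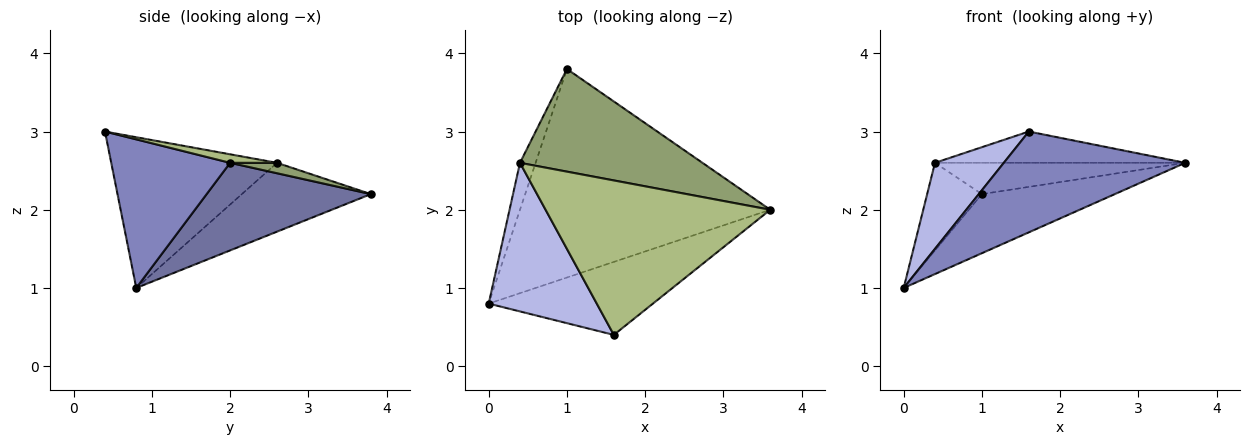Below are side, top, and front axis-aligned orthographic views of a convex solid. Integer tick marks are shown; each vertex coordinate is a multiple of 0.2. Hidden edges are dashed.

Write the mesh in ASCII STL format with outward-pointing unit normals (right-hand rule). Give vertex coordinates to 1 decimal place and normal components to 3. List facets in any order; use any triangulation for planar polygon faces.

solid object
 facet normal 0.319 0.258 -0.912
  outer loop
   vertex 1.0 3.8 2.2
   vertex 3.6 2.0 2.6
   vertex 0.0 0.8 1.0
  endloop
 endfacet
 facet normal 0.469 -0.715 -0.518
  outer loop
   vertex 1.6 0.4 3.0
   vertex 0.0 0.8 1.0
   vertex 3.6 2.0 2.6
  endloop
 endfacet
 facet normal -0.901 0.382 -0.205
  outer loop
   vertex 0.4 2.6 2.6
   vertex 1.0 3.8 2.2
   vertex 0.0 0.8 1.0
  endloop
 endfacet
 facet normal -0.770 -0.320 0.552
  outer loop
   vertex 0.4 2.6 2.6
   vertex 0.0 0.8 1.0
   vertex 1.6 0.4 3.0
  endloop
 endfacet
 facet normal 0.055 0.291 0.955
  outer loop
   vertex 0.4 2.6 2.6
   vertex 3.6 2.0 2.6
   vertex 1.0 3.8 2.2
  endloop
 endfacet
 facet normal 0.037 0.198 0.979
  outer loop
   vertex 0.4 2.6 2.6
   vertex 1.6 0.4 3.0
   vertex 3.6 2.0 2.6
  endloop
 endfacet
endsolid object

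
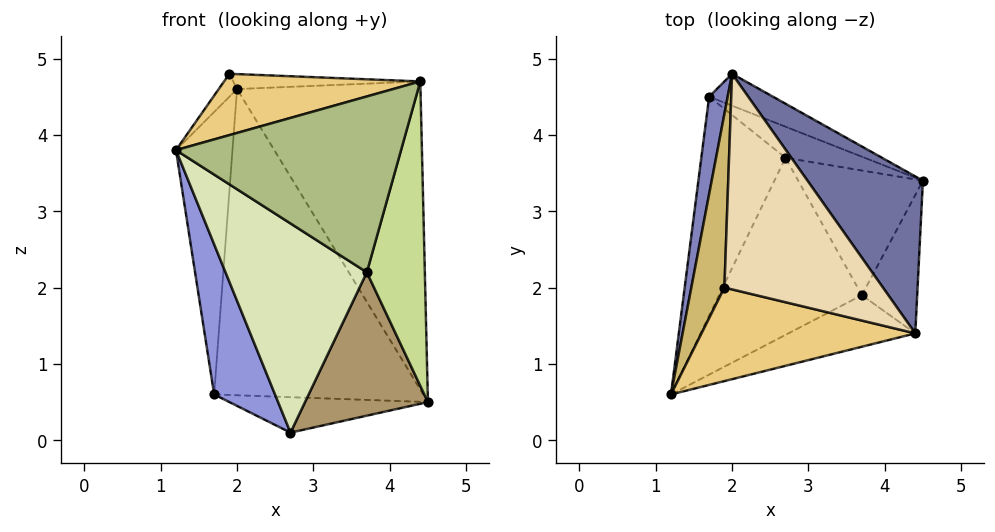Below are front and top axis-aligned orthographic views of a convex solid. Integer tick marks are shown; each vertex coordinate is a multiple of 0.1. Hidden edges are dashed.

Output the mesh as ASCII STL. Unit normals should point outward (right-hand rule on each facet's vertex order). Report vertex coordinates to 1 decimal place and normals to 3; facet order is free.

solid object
 facet normal 0.779 0.558 0.284
  outer loop
   vertex 4.4 1.4 4.7
   vertex 4.5 3.4 0.5
   vertex 2.0 4.8 4.6
  endloop
 endfacet
 facet normal -0.983 0.176 0.061
  outer loop
   vertex 1.7 4.5 0.6
   vertex 1.2 0.6 3.8
   vertex 2.0 4.8 4.6
  endloop
 endfacet
 facet normal -0.654 -0.428 -0.624
  outer loop
   vertex 1.7 4.5 0.6
   vertex 2.7 3.7 0.1
   vertex 1.2 0.6 3.8
  endloop
 endfacet
 facet normal 0.361 0.928 -0.097
  outer loop
   vertex 1.7 4.5 0.6
   vertex 2.0 4.8 4.6
   vertex 4.5 3.4 0.5
  endloop
 endfacet
 facet normal 0.262 0.726 -0.636
  outer loop
   vertex 1.7 4.5 0.6
   vertex 4.5 3.4 0.5
   vertex 2.7 3.7 0.1
  endloop
 endfacet
 facet normal 0.304 -0.914 -0.268
  outer loop
   vertex 3.7 1.9 2.2
   vertex 4.4 1.4 4.7
   vertex 1.2 0.6 3.8
  endloop
 endfacet
 facet normal 0.638 -0.701 -0.319
  outer loop
   vertex 3.7 1.9 2.2
   vertex 4.5 3.4 0.5
   vertex 4.4 1.4 4.7
  endloop
 endfacet
 facet normal -0.017 -0.763 -0.646
  outer loop
   vertex 3.7 1.9 2.2
   vertex 1.2 0.6 3.8
   vertex 2.7 3.7 0.1
  endloop
 endfacet
 facet normal 0.020 -0.754 -0.656
  outer loop
   vertex 3.7 1.9 2.2
   vertex 2.7 3.7 0.1
   vertex 4.5 3.4 0.5
  endloop
 endfacet
 facet normal -0.859 0.067 0.508
  outer loop
   vertex 1.9 2.0 4.8
   vertex 2.0 4.8 4.6
   vertex 1.2 0.6 3.8
  endloop
 endfacet
 facet normal -0.098 -0.546 0.832
  outer loop
   vertex 1.9 2.0 4.8
   vertex 1.2 0.6 3.8
   vertex 4.4 1.4 4.7
  endloop
 endfacet
 facet normal 0.056 0.069 0.996
  outer loop
   vertex 1.9 2.0 4.8
   vertex 4.4 1.4 4.7
   vertex 2.0 4.8 4.6
  endloop
 endfacet
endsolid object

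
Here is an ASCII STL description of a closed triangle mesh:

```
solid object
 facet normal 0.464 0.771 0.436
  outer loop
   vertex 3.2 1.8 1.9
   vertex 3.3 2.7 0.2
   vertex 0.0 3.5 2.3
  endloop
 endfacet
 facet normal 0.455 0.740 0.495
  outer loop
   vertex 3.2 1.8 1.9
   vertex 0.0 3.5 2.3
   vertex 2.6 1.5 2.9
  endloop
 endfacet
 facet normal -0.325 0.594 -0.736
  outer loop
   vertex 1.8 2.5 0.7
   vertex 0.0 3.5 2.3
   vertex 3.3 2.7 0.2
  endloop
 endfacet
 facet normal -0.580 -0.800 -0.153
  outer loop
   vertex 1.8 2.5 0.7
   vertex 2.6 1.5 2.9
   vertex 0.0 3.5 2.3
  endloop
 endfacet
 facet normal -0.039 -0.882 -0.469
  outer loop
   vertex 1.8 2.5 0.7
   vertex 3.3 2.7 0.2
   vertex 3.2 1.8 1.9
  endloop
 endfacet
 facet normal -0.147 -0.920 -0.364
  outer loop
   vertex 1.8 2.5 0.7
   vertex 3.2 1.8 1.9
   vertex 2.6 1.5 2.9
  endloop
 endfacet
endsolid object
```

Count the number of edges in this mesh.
9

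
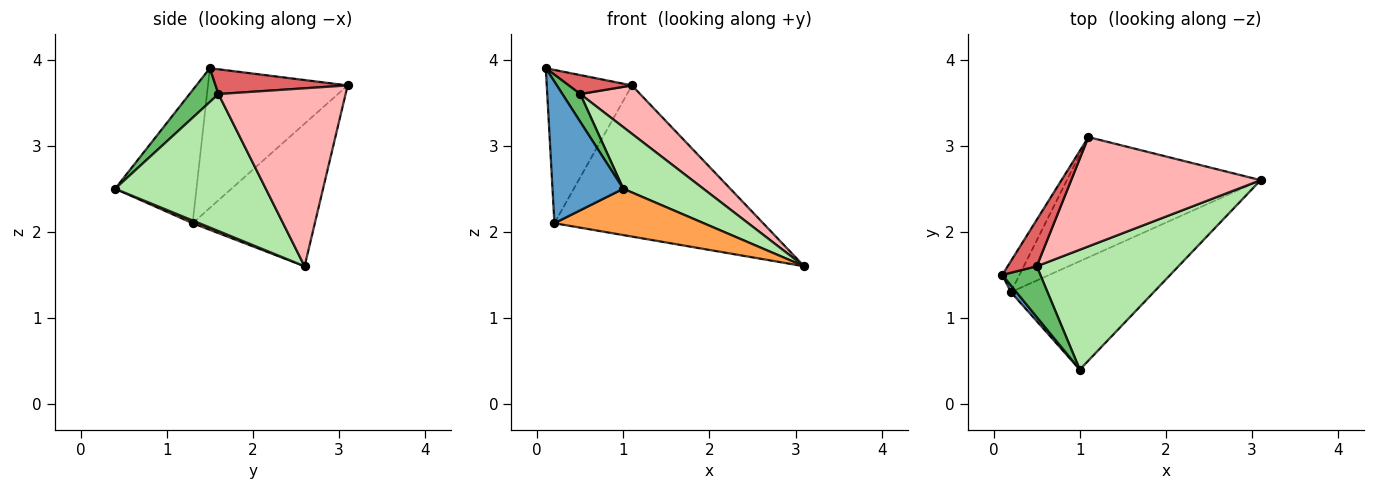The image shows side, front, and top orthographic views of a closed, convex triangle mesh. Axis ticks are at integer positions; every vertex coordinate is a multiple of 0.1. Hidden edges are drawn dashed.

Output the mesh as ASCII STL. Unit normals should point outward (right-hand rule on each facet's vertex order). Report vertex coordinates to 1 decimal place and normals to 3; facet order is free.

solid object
 facet normal -0.754 -0.656 0.031
  outer loop
   vertex 0.2 1.3 2.1
   vertex 1.0 0.4 2.5
   vertex 0.1 1.5 3.9
  endloop
 endfacet
 facet normal -0.849 0.518 -0.105
  outer loop
   vertex 0.2 1.3 2.1
   vertex 0.1 1.5 3.9
   vertex 1.1 3.1 3.7
  endloop
 endfacet
 facet normal 0.018 -0.393 -0.919
  outer loop
   vertex 0.2 1.3 2.1
   vertex 3.1 2.6 1.6
   vertex 1.0 0.4 2.5
  endloop
 endfacet
 facet normal -0.417 0.711 -0.566
  outer loop
   vertex 0.2 1.3 2.1
   vertex 1.1 3.1 3.7
   vertex 3.1 2.6 1.6
  endloop
 endfacet
 facet normal 0.614 -0.379 0.692
  outer loop
   vertex 0.5 1.6 3.6
   vertex 0.1 1.5 3.9
   vertex 1.0 0.4 2.5
  endloop
 endfacet
 facet normal 0.652 -0.347 0.674
  outer loop
   vertex 0.5 1.6 3.6
   vertex 1.0 0.4 2.5
   vertex 3.1 2.6 1.6
  endloop
 endfacet
 facet normal 0.619 -0.296 0.727
  outer loop
   vertex 0.5 1.6 3.6
   vertex 1.1 3.1 3.7
   vertex 0.1 1.5 3.9
  endloop
 endfacet
 facet normal 0.652 -0.307 0.694
  outer loop
   vertex 0.5 1.6 3.6
   vertex 3.1 2.6 1.6
   vertex 1.1 3.1 3.7
  endloop
 endfacet
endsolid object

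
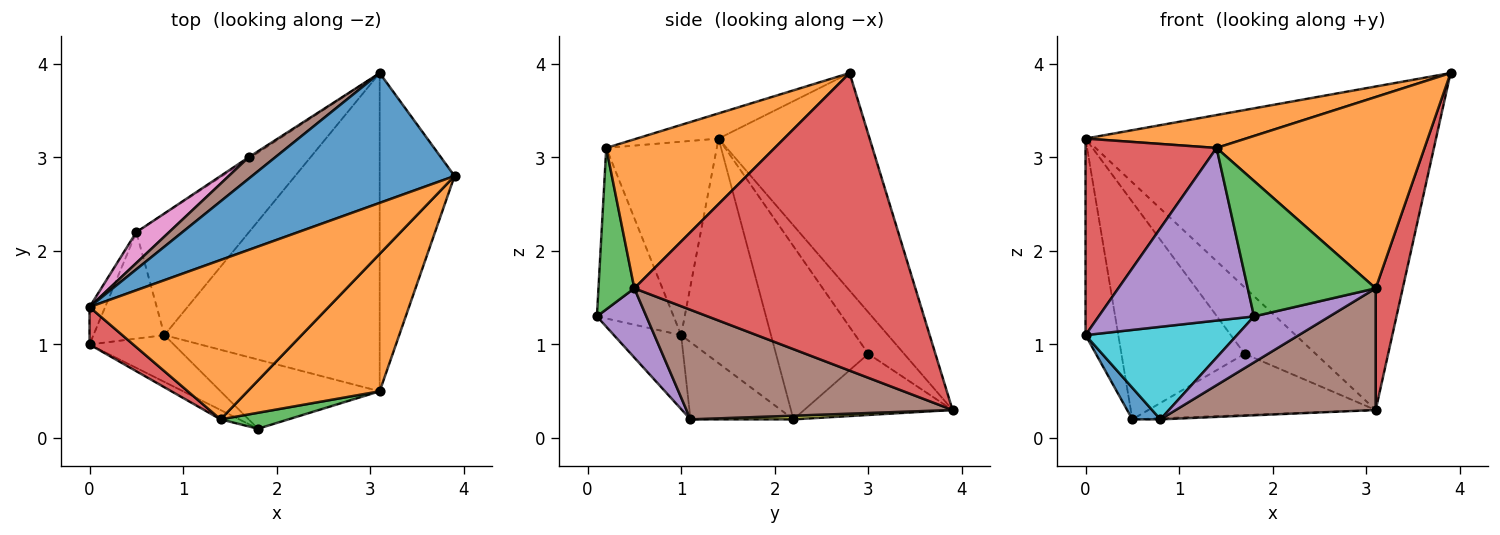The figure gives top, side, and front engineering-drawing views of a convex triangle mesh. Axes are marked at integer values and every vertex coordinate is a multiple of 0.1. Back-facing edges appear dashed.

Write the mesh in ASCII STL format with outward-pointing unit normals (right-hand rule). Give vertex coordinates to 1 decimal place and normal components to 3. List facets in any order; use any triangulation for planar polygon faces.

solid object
 facet normal -0.371 0.862 0.346
  outer loop
   vertex 3.1 3.9 0.3
   vertex 0.0 1.4 3.2
   vertex 3.9 2.8 3.9
  endloop
 endfacet
 facet normal -0.103 -0.201 0.974
  outer loop
   vertex 1.4 0.2 3.1
   vertex 3.9 2.8 3.9
   vertex 0.0 1.4 3.2
  endloop
 endfacet
 facet normal -0.938 0.342 -0.065
  outer loop
   vertex 0.0 1.0 1.1
   vertex 0.0 1.4 3.2
   vertex 0.5 2.2 0.2
  endloop
 endfacet
 facet normal -0.638 -0.756 0.144
  outer loop
   vertex 0.0 1.0 1.1
   vertex 1.4 0.2 3.1
   vertex 0.0 1.4 3.2
  endloop
 endfacet
 facet normal -0.442 -0.896 -0.049
  outer loop
   vertex 0.0 1.0 1.1
   vertex 1.8 0.1 1.3
   vertex 1.4 0.2 3.1
  endloop
 endfacet
 facet normal -0.433 0.858 0.277
  outer loop
   vertex 1.7 3.0 0.9
   vertex 0.0 1.4 3.2
   vertex 3.1 3.9 0.3
  endloop
 endfacet
 facet normal -0.596 0.795 0.113
  outer loop
   vertex 1.7 3.0 0.9
   vertex 0.5 2.2 0.2
   vertex 0.0 1.4 3.2
  endloop
 endfacet
 facet normal -0.547 0.837 -0.020
  outer loop
   vertex 1.7 3.0 0.9
   vertex 3.1 3.9 0.3
   vertex 0.5 2.2 0.2
  endloop
 endfacet
 facet normal 0.033 0.009 -0.999
  outer loop
   vertex 0.8 1.1 0.2
   vertex 0.5 2.2 0.2
   vertex 3.1 3.9 0.3
  endloop
 endfacet
 facet normal -0.368 -0.830 -0.420
  outer loop
   vertex 0.8 1.1 0.2
   vertex 1.8 0.1 1.3
   vertex 0.0 1.0 1.1
  endloop
 endfacet
 facet normal -0.722 -0.197 -0.663
  outer loop
   vertex 0.8 1.1 0.2
   vertex 0.0 1.0 1.1
   vertex 0.5 2.2 0.2
  endloop
 endfacet
 facet normal 0.550 -0.679 0.487
  outer loop
   vertex 3.1 0.5 1.6
   vertex 3.9 2.8 3.9
   vertex 1.4 0.2 3.1
  endloop
 endfacet
 facet normal 0.268 -0.957 0.113
  outer loop
   vertex 3.1 0.5 1.6
   vertex 1.4 0.2 3.1
   vertex 1.8 0.1 1.3
  endloop
 endfacet
 facet normal 0.966 -0.093 -0.243
  outer loop
   vertex 3.1 0.5 1.6
   vertex 3.1 3.9 0.3
   vertex 3.9 2.8 3.9
  endloop
 endfacet
 facet normal 0.341 -0.520 -0.783
  outer loop
   vertex 3.1 0.5 1.6
   vertex 1.8 0.1 1.3
   vertex 0.8 1.1 0.2
  endloop
 endfacet
 facet normal 0.429 -0.323 -0.844
  outer loop
   vertex 3.1 0.5 1.6
   vertex 0.8 1.1 0.2
   vertex 3.1 3.9 0.3
  endloop
 endfacet
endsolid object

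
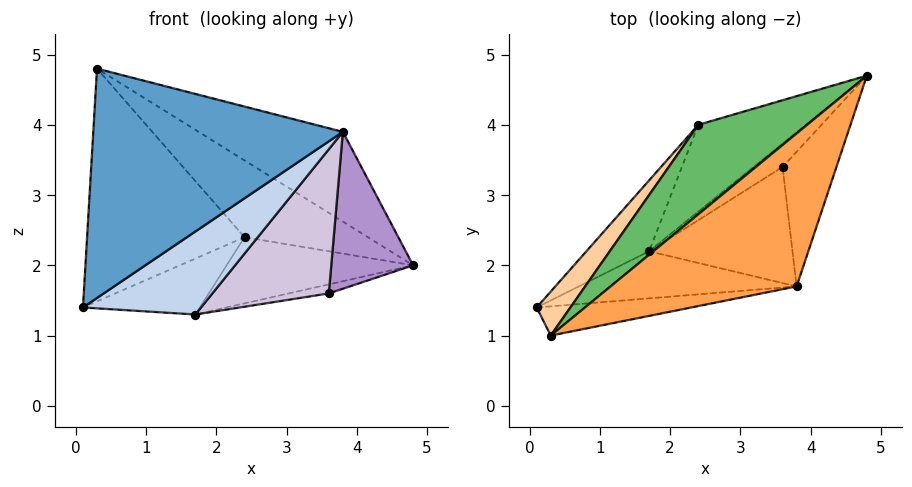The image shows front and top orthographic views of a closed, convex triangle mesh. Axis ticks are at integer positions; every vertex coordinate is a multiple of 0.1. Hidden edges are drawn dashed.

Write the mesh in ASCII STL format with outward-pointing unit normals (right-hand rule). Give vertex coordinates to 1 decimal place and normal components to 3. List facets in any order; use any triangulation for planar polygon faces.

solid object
 facet normal 0.164 -0.979 -0.125
  outer loop
   vertex 3.8 1.7 3.9
   vertex 0.3 1.0 4.8
   vertex 0.1 1.4 1.4
  endloop
 endfacet
 facet normal 0.375 -0.806 -0.458
  outer loop
   vertex 3.8 1.7 3.9
   vertex 0.1 1.4 1.4
   vertex 1.7 2.2 1.3
  endloop
 endfacet
 facet normal 0.120 0.502 0.856
  outer loop
   vertex 3.8 1.7 3.9
   vertex 4.8 4.7 2.0
   vertex 0.3 1.0 4.8
  endloop
 endfacet
 facet normal -0.766 0.632 0.119
  outer loop
   vertex 2.4 4.0 2.4
   vertex 0.1 1.4 1.4
   vertex 0.3 1.0 4.8
  endloop
 endfacet
 facet normal -0.063 0.650 0.757
  outer loop
   vertex 2.4 4.0 2.4
   vertex 0.3 1.0 4.8
   vertex 4.8 4.7 2.0
  endloop
 endfacet
 facet normal -0.338 0.583 -0.739
  outer loop
   vertex 2.4 4.0 2.4
   vertex 1.7 2.2 1.3
   vertex 0.1 1.4 1.4
  endloop
 endfacet
 facet normal -0.296 0.579 -0.760
  outer loop
   vertex 2.4 4.0 2.4
   vertex 4.8 4.7 2.0
   vertex 1.7 2.2 1.3
  endloop
 endfacet
 facet normal -0.081 0.361 -0.929
  outer loop
   vertex 3.6 3.4 1.6
   vertex 1.7 2.2 1.3
   vertex 4.8 4.7 2.0
  endloop
 endfacet
 facet normal 0.721 -0.526 -0.452
  outer loop
   vertex 3.6 3.4 1.6
   vertex 4.8 4.7 2.0
   vertex 3.8 1.7 3.9
  endloop
 endfacet
 facet normal 0.509 -0.671 -0.540
  outer loop
   vertex 3.6 3.4 1.6
   vertex 3.8 1.7 3.9
   vertex 1.7 2.2 1.3
  endloop
 endfacet
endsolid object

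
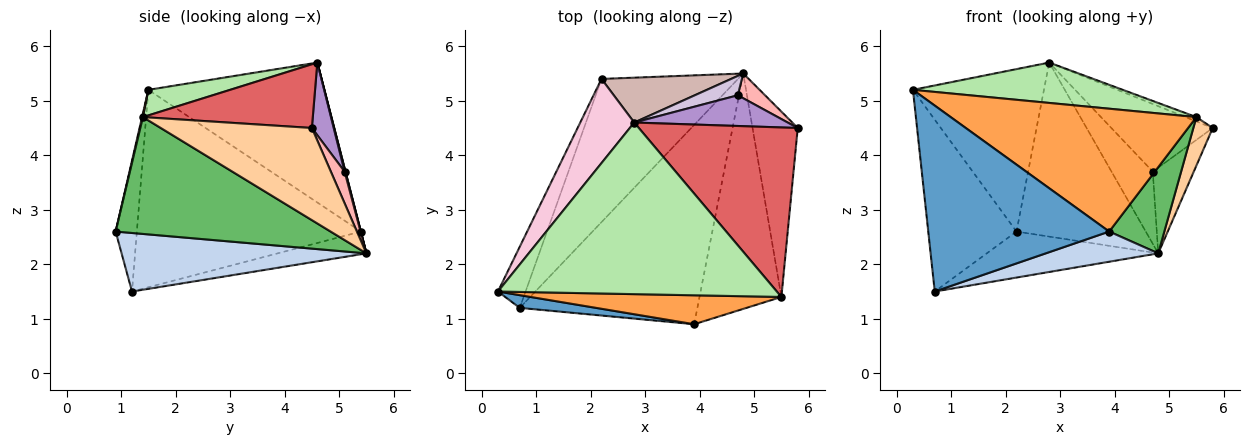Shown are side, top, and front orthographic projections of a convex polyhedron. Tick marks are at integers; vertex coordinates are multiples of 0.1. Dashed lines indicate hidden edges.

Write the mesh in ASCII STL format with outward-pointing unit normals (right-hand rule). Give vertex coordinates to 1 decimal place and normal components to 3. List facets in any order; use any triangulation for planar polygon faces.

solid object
 facet normal -0.116 -0.991 0.068
  outer loop
   vertex 0.7 1.2 1.5
   vertex 3.9 0.9 2.6
   vertex 0.3 1.5 5.2
  endloop
 endfacet
 facet normal 0.310 -0.142 -0.940
  outer loop
   vertex 0.7 1.2 1.5
   vertex 4.8 5.5 2.2
   vertex 3.9 0.9 2.6
  endloop
 endfacet
 facet normal 0.003 -0.973 0.229
  outer loop
   vertex 5.5 1.4 4.7
   vertex 0.3 1.5 5.2
   vertex 3.9 0.9 2.6
  endloop
 endfacet
 facet normal 0.892 -0.115 -0.438
  outer loop
   vertex 5.5 1.4 4.7
   vertex 4.8 5.5 2.2
   vertex 5.8 4.5 4.5
  endloop
 endfacet
 facet normal 0.801 -0.206 -0.562
  outer loop
   vertex 5.5 1.4 4.7
   vertex 3.9 0.9 2.6
   vertex 4.8 5.5 2.2
  endloop
 endfacet
 facet normal 0.089 -0.228 0.970
  outer loop
   vertex 2.8 4.6 5.7
   vertex 0.3 1.5 5.2
   vertex 5.5 1.4 4.7
  endloop
 endfacet
 facet normal 0.372 0.024 0.928
  outer loop
   vertex 2.8 4.6 5.7
   vertex 5.5 1.4 4.7
   vertex 5.8 4.5 4.5
  endloop
 endfacet
 facet normal 0.307 0.914 0.264
  outer loop
   vertex 4.7 5.1 3.7
   vertex 5.8 4.5 4.5
   vertex 4.8 5.5 2.2
  endloop
 endfacet
 facet normal 0.192 0.893 0.406
  outer loop
   vertex 4.7 5.1 3.7
   vertex 2.8 4.6 5.7
   vertex 5.8 4.5 4.5
  endloop
 endfacet
 facet normal 0.018 0.966 0.259
  outer loop
   vertex 4.7 5.1 3.7
   vertex 4.8 5.5 2.2
   vertex 2.8 4.6 5.7
  endloop
 endfacet
 facet normal -0.156 0.302 -0.940
  outer loop
   vertex 2.2 5.4 2.6
   vertex 4.8 5.5 2.2
   vertex 0.7 1.2 1.5
  endloop
 endfacet
 facet normal 0.001 0.968 0.250
  outer loop
   vertex 2.2 5.4 2.6
   vertex 2.8 4.6 5.7
   vertex 4.8 5.5 2.2
  endloop
 endfacet
 facet normal -0.923 0.363 -0.129
  outer loop
   vertex 2.2 5.4 2.6
   vertex 0.7 1.2 1.5
   vertex 0.3 1.5 5.2
  endloop
 endfacet
 facet normal -0.766 0.570 0.296
  outer loop
   vertex 2.2 5.4 2.6
   vertex 0.3 1.5 5.2
   vertex 2.8 4.6 5.7
  endloop
 endfacet
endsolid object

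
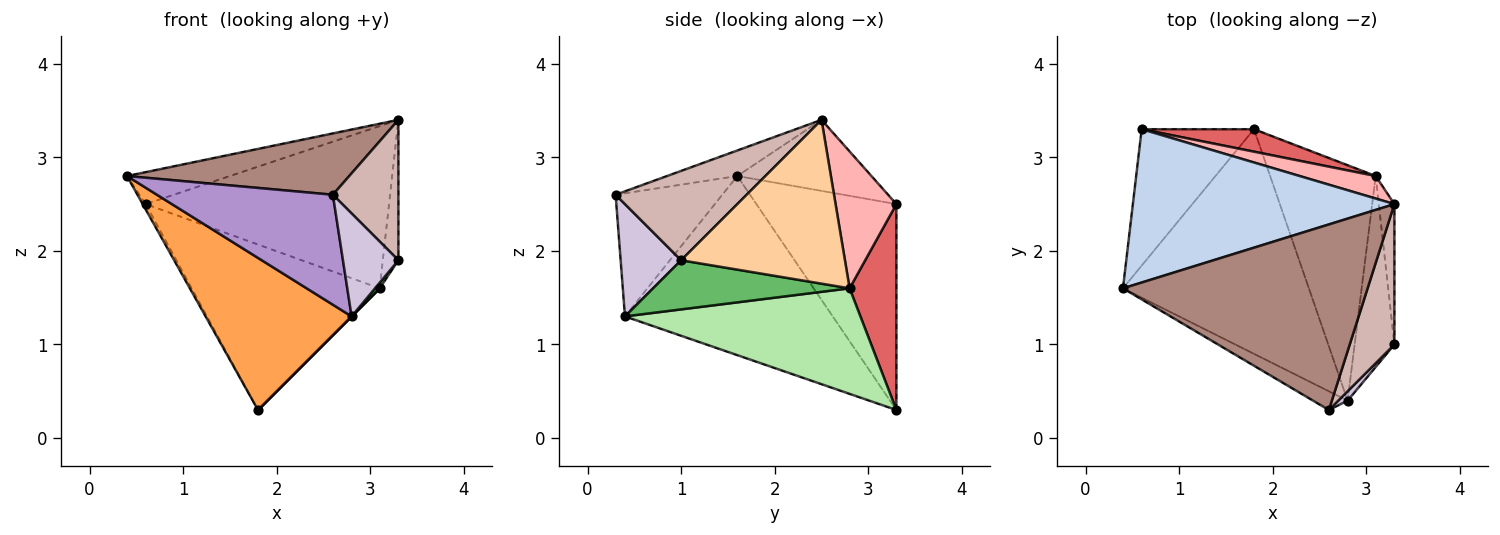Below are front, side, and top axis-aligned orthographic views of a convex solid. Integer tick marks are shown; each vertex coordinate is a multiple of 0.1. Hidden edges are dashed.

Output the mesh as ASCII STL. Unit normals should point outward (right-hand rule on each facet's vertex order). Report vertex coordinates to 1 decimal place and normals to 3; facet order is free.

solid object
 facet normal -0.878 0.019 -0.479
  outer loop
   vertex 0.6 3.3 2.5
   vertex 1.8 3.3 0.3
   vertex 0.4 1.6 2.8
  endloop
 endfacet
 facet normal -0.257 0.197 0.946
  outer loop
   vertex 0.6 3.3 2.5
   vertex 0.4 1.6 2.8
   vertex 3.3 2.5 3.4
  endloop
 endfacet
 facet normal -0.624 -0.438 -0.647
  outer loop
   vertex 2.8 0.4 1.3
   vertex 0.4 1.6 2.8
   vertex 1.8 3.3 0.3
  endloop
 endfacet
 facet normal 0.991 0.094 -0.094
  outer loop
   vertex 3.1 2.8 1.6
   vertex 3.3 2.5 3.4
   vertex 3.3 1.0 1.9
  endloop
 endfacet
 facet normal 0.777 -0.019 -0.629
  outer loop
   vertex 3.1 2.8 1.6
   vertex 3.3 1.0 1.9
   vertex 2.8 0.4 1.3
  endloop
 endfacet
 facet normal 0.707 0.000 -0.707
  outer loop
   vertex 3.1 2.8 1.6
   vertex 2.8 0.4 1.3
   vertex 1.8 3.3 0.3
  endloop
 endfacet
 facet normal 0.239 0.962 0.131
  outer loop
   vertex 3.1 2.8 1.6
   vertex 1.8 3.3 0.3
   vertex 0.6 3.3 2.5
  endloop
 endfacet
 facet normal 0.240 0.961 0.134
  outer loop
   vertex 3.1 2.8 1.6
   vertex 0.6 3.3 2.5
   vertex 3.3 2.5 3.4
  endloop
 endfacet
 facet normal -0.513 -0.846 -0.144
  outer loop
   vertex 2.6 0.3 2.6
   vertex 0.4 1.6 2.8
   vertex 2.8 0.4 1.3
  endloop
 endfacet
 facet normal 0.736 -0.674 0.061
  outer loop
   vertex 2.6 0.3 2.6
   vertex 2.8 0.4 1.3
   vertex 3.3 1.0 1.9
  endloop
 endfacet
 facet normal -0.099 -0.312 0.945
  outer loop
   vertex 2.6 0.3 2.6
   vertex 3.3 2.5 3.4
   vertex 0.4 1.6 2.8
  endloop
 endfacet
 facet normal 0.816 -0.408 0.408
  outer loop
   vertex 2.6 0.3 2.6
   vertex 3.3 1.0 1.9
   vertex 3.3 2.5 3.4
  endloop
 endfacet
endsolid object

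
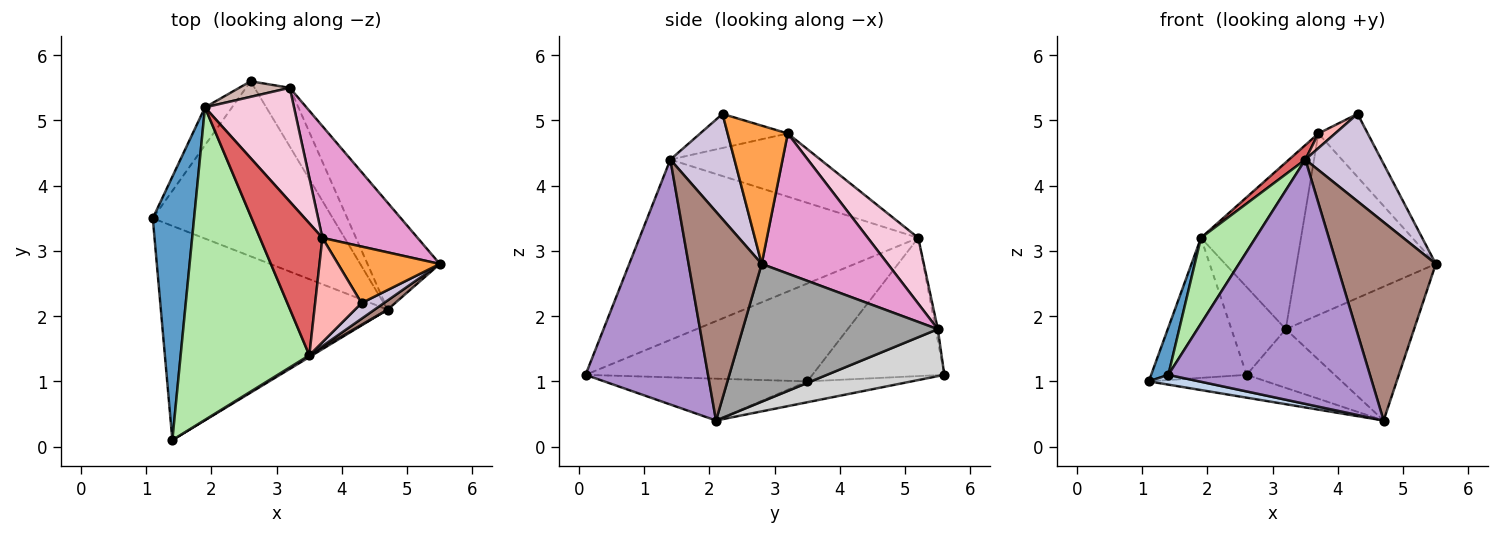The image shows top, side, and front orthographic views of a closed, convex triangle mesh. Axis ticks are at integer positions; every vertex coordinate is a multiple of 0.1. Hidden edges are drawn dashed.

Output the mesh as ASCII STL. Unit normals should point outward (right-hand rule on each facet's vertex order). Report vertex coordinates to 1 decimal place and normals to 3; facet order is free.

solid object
 facet normal -0.919 -0.070 0.388
  outer loop
   vertex 1.9 5.2 3.2
   vertex 1.1 3.5 1.0
   vertex 1.4 0.1 1.1
  endloop
 endfacet
 facet normal -0.181 -0.045 -0.982
  outer loop
   vertex 4.7 2.1 0.4
   vertex 1.4 0.1 1.1
   vertex 1.1 3.5 1.0
  endloop
 endfacet
 facet normal 0.672 0.551 0.494
  outer loop
   vertex 3.7 3.2 4.8
   vertex 4.3 2.2 5.1
   vertex 5.5 2.8 2.8
  endloop
 endfacet
 facet normal -0.800 0.579 -0.156
  outer loop
   vertex 2.6 5.6 1.1
   vertex 1.1 3.5 1.0
   vertex 1.9 5.2 3.2
  endloop
 endfacet
 facet normal -0.114 0.128 -0.985
  outer loop
   vertex 2.6 5.6 1.1
   vertex 4.7 2.1 0.4
   vertex 1.1 3.5 1.0
  endloop
 endfacet
 facet normal -0.804 -0.157 0.574
  outer loop
   vertex 3.5 1.4 4.4
   vertex 1.9 5.2 3.2
   vertex 1.4 0.1 1.1
  endloop
 endfacet
 facet normal -0.709 -0.077 0.701
  outer loop
   vertex 3.5 1.4 4.4
   vertex 3.7 3.2 4.8
   vertex 1.9 5.2 3.2
  endloop
 endfacet
 facet normal -0.588 -0.113 0.801
  outer loop
   vertex 3.5 1.4 4.4
   vertex 4.3 2.2 5.1
   vertex 3.7 3.2 4.8
  endloop
 endfacet
 facet normal 0.519 -0.855 0.006
  outer loop
   vertex 3.5 1.4 4.4
   vertex 1.4 0.1 1.1
   vertex 4.7 2.1 0.4
  endloop
 endfacet
 facet normal 0.639 -0.757 0.136
  outer loop
   vertex 3.5 1.4 4.4
   vertex 5.5 2.8 2.8
   vertex 4.3 2.2 5.1
  endloop
 endfacet
 facet normal 0.593 -0.805 0.037
  outer loop
   vertex 3.5 1.4 4.4
   vertex 4.7 2.1 0.4
   vertex 5.5 2.8 2.8
  endloop
 endfacet
 facet normal -0.039 0.984 0.174
  outer loop
   vertex 3.2 5.5 1.8
   vertex 2.6 5.6 1.1
   vertex 1.9 5.2 3.2
  endloop
 endfacet
 facet normal 0.611 0.674 0.415
  outer loop
   vertex 3.2 5.5 1.8
   vertex 3.7 3.2 4.8
   vertex 5.5 2.8 2.8
  endloop
 endfacet
 facet normal 0.385 0.762 0.520
  outer loop
   vertex 3.2 5.5 1.8
   vertex 1.9 5.2 3.2
   vertex 3.7 3.2 4.8
  endloop
 endfacet
 facet normal 0.765 0.503 -0.402
  outer loop
   vertex 3.2 5.5 1.8
   vertex 5.5 2.8 2.8
   vertex 4.7 2.1 0.4
  endloop
 endfacet
 facet normal 0.686 0.514 -0.514
  outer loop
   vertex 3.2 5.5 1.8
   vertex 4.7 2.1 0.4
   vertex 2.6 5.6 1.1
  endloop
 endfacet
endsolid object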